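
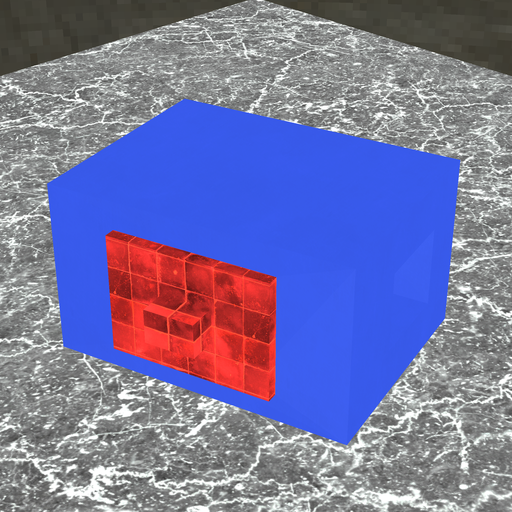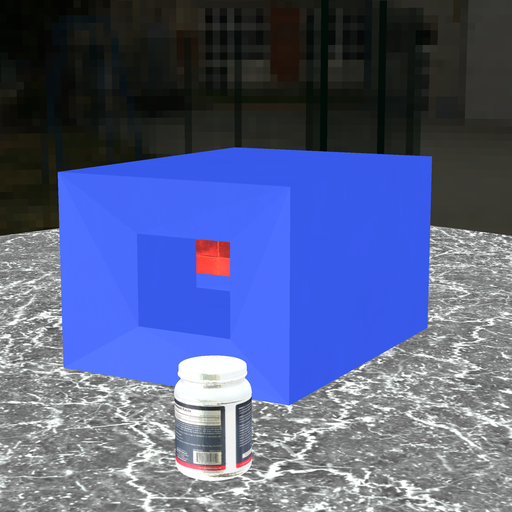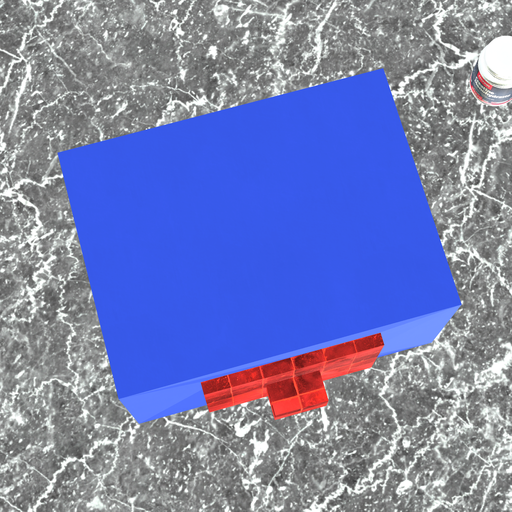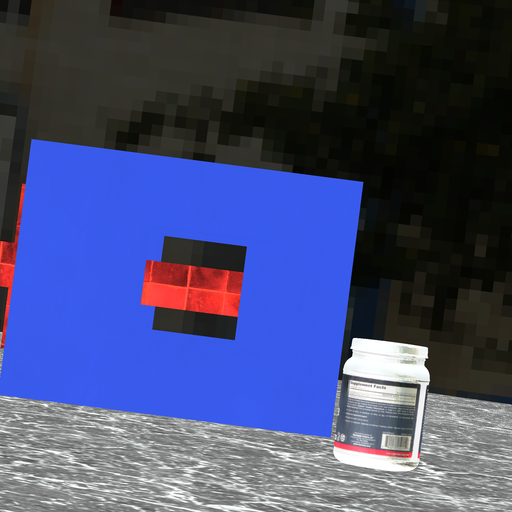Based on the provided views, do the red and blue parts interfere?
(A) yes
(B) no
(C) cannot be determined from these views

(A) yes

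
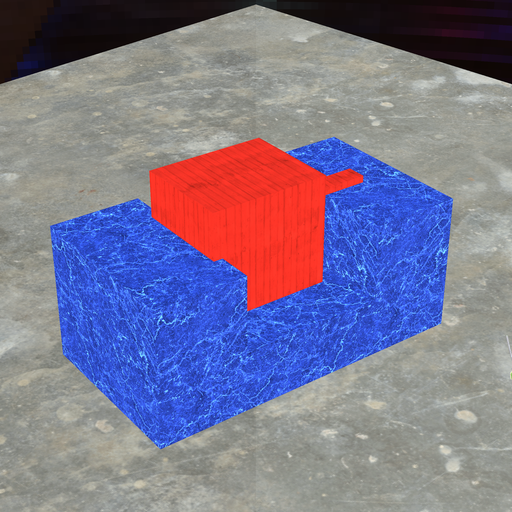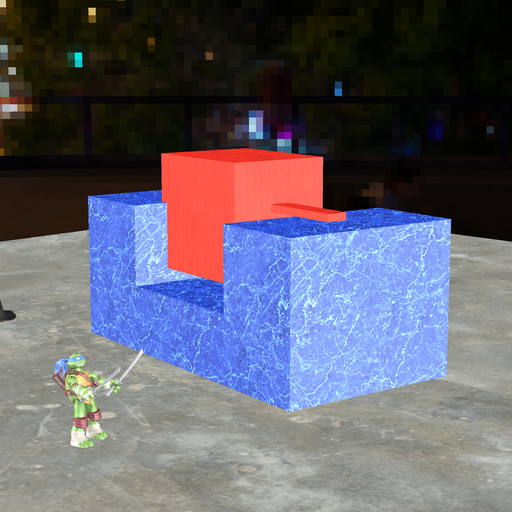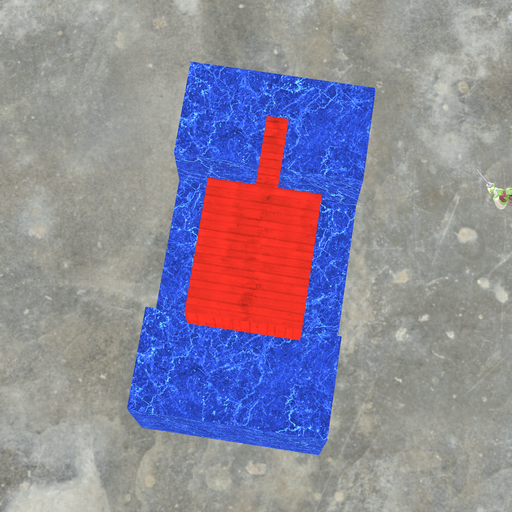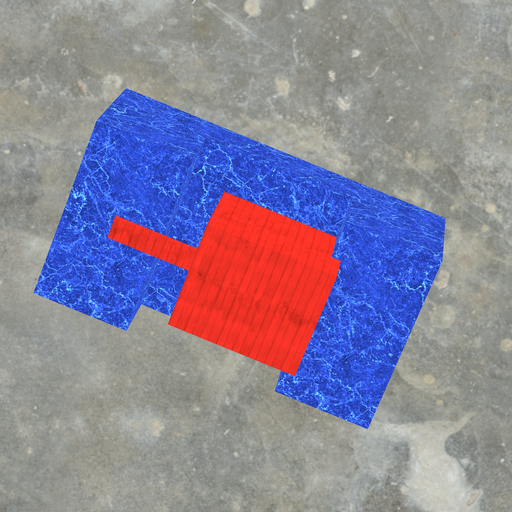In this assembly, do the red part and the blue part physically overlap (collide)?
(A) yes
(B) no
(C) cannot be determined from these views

(A) yes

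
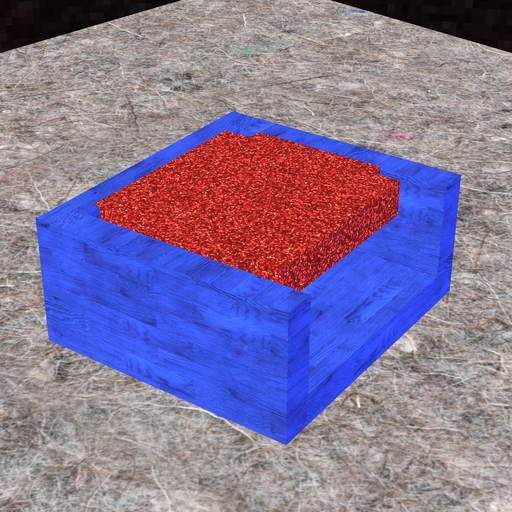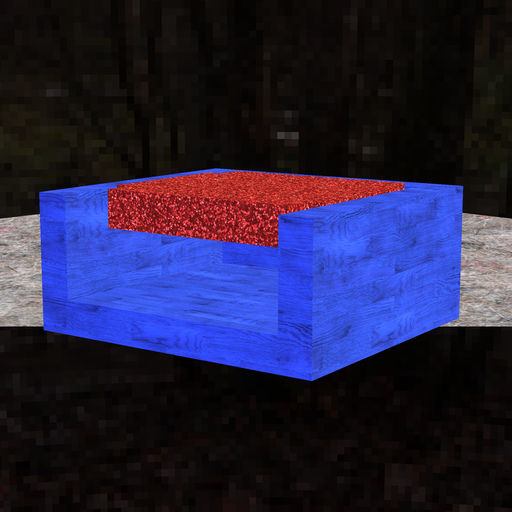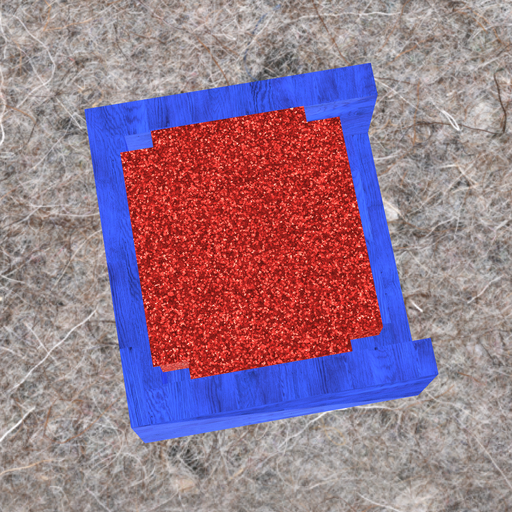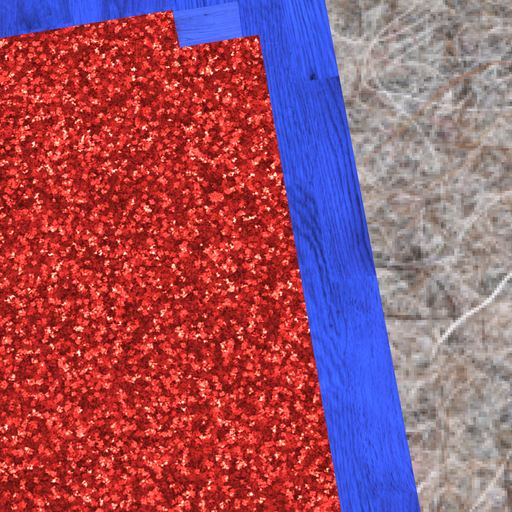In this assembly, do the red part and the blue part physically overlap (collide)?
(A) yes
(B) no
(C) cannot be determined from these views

(A) yes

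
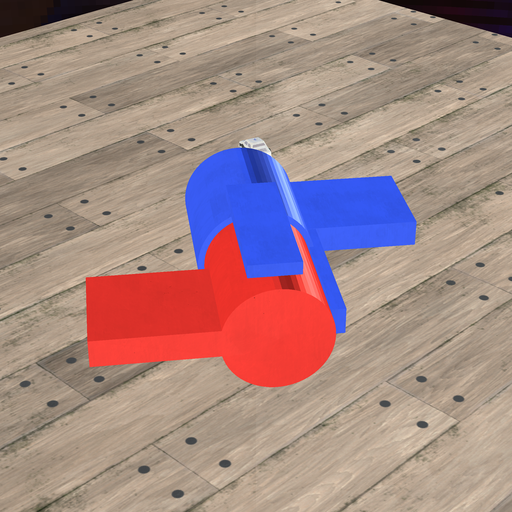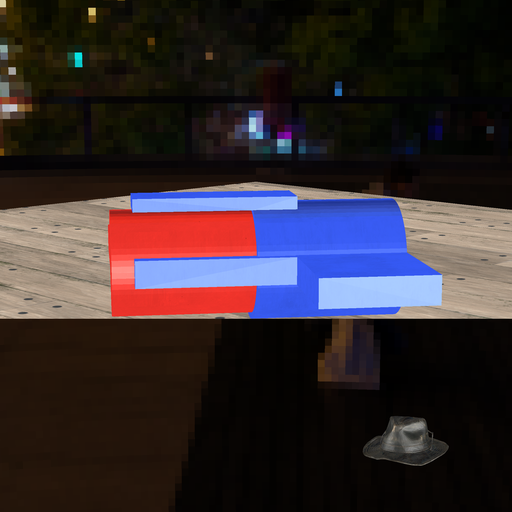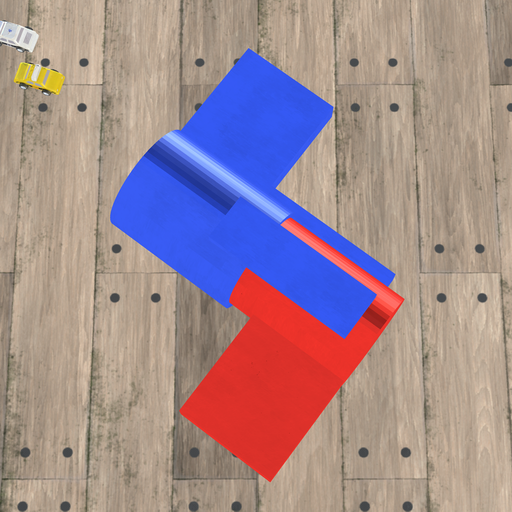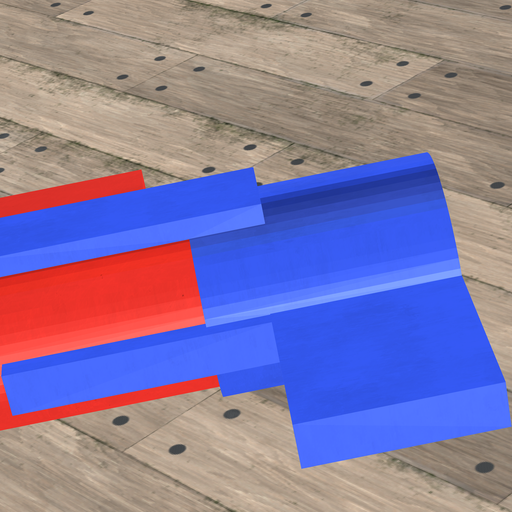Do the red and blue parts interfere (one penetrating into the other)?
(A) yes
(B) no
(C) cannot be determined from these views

(A) yes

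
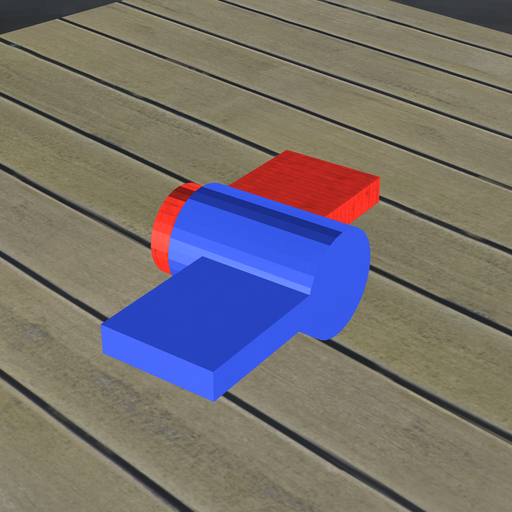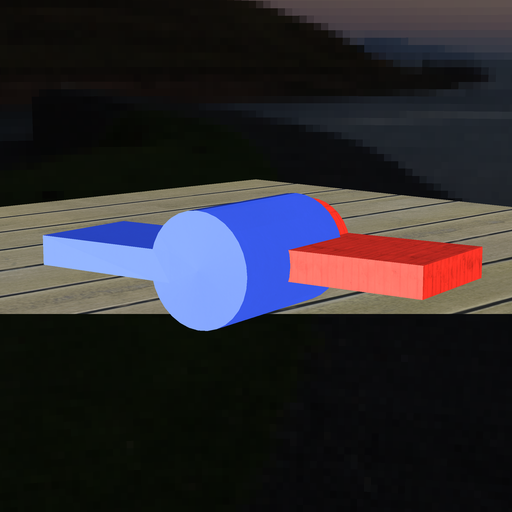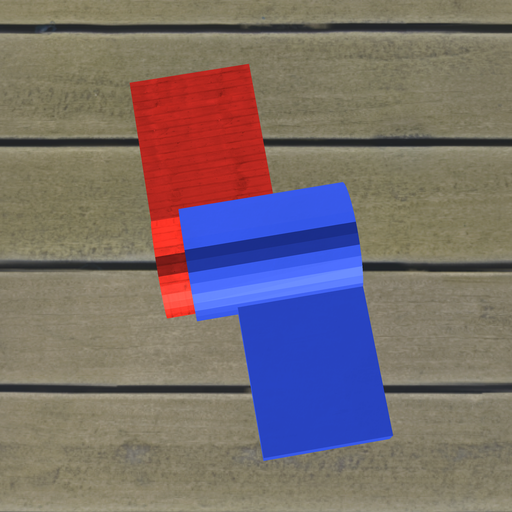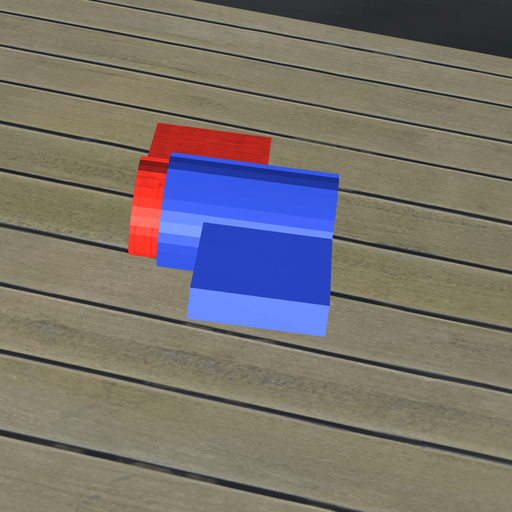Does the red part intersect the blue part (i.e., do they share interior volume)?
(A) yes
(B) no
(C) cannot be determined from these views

(A) yes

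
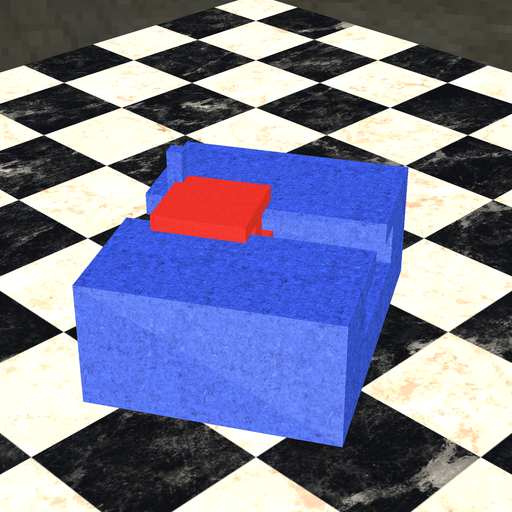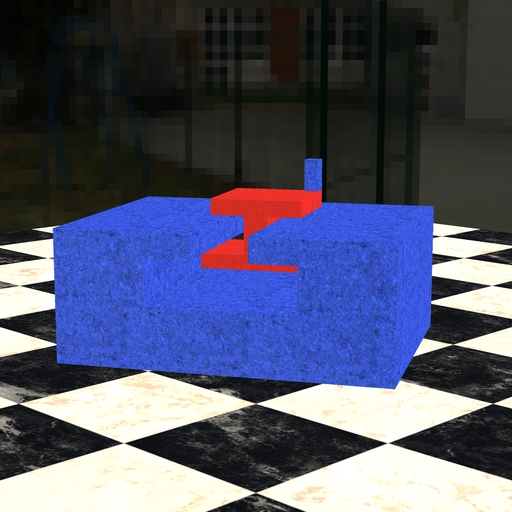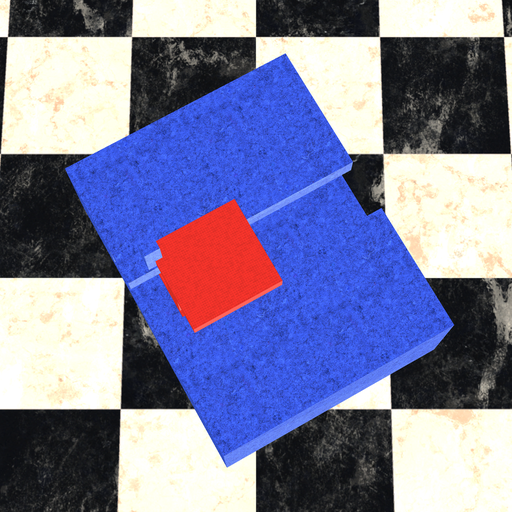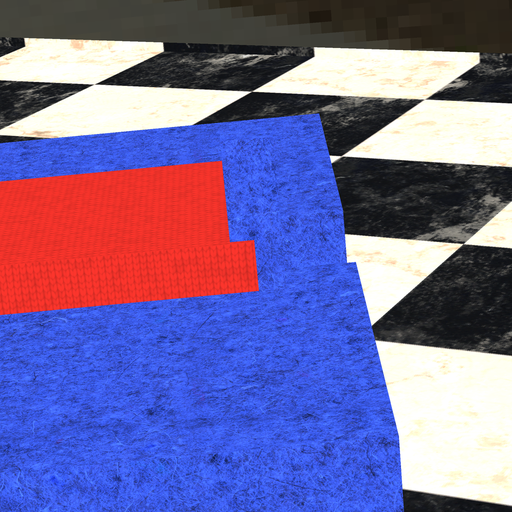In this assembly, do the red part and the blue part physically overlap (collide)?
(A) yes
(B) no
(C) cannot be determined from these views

(A) yes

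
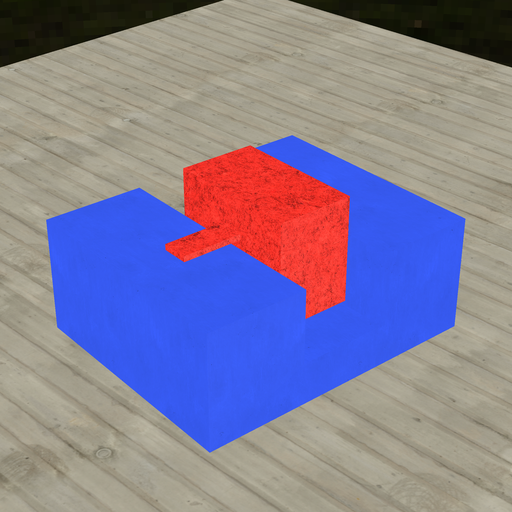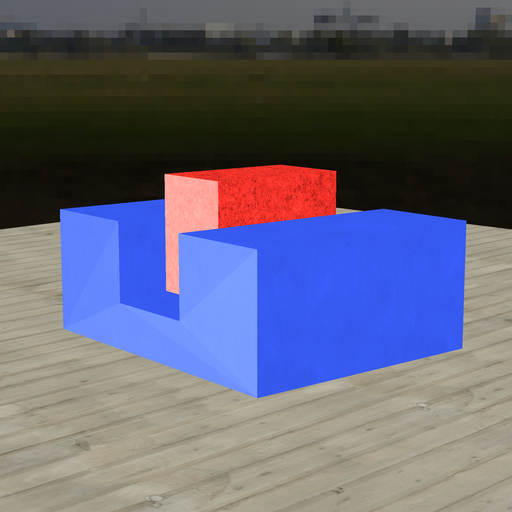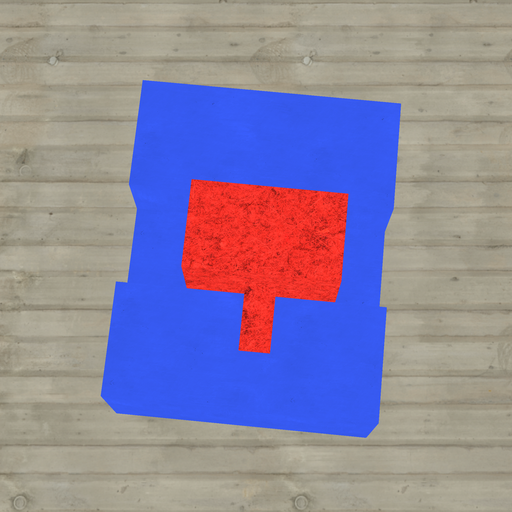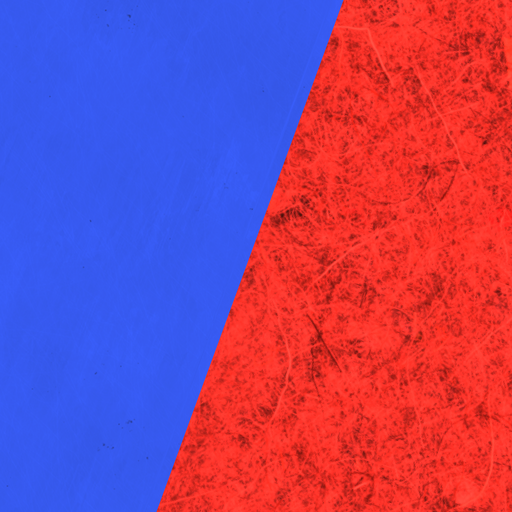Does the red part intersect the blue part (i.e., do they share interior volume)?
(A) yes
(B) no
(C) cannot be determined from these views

(B) no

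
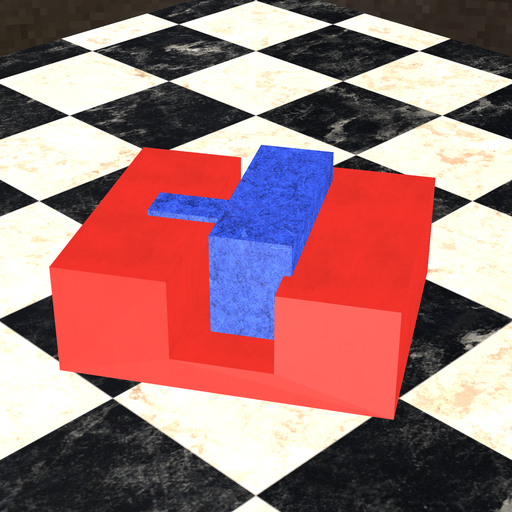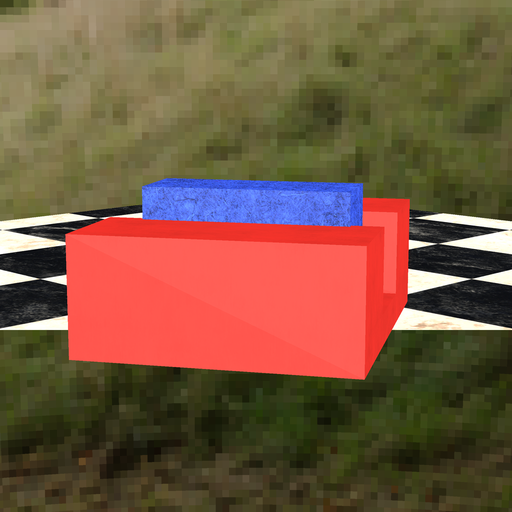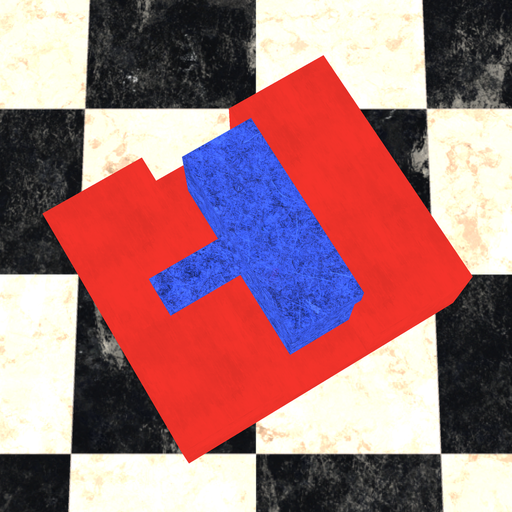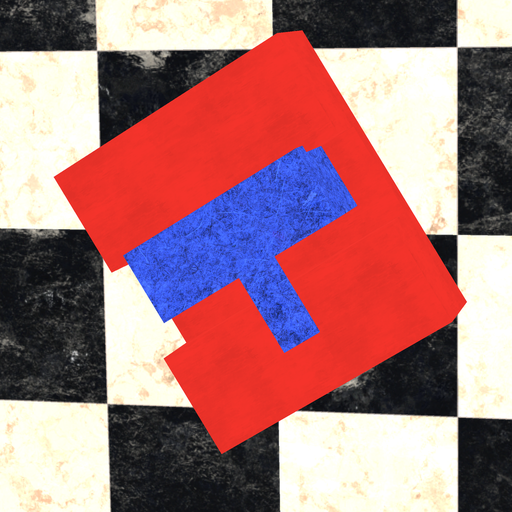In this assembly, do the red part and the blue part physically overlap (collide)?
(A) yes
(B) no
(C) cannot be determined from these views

(A) yes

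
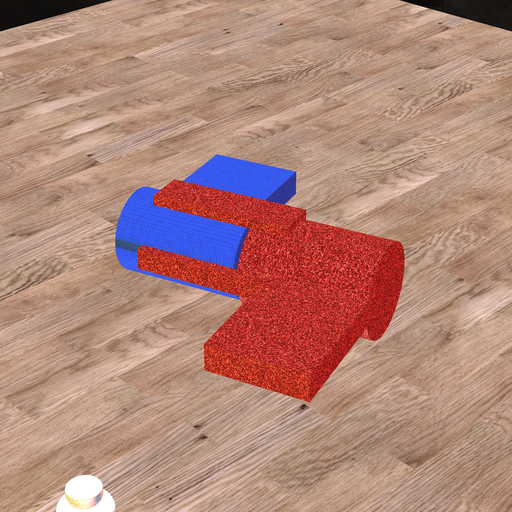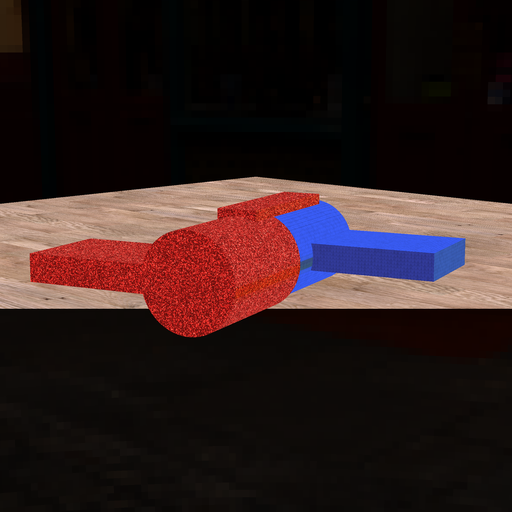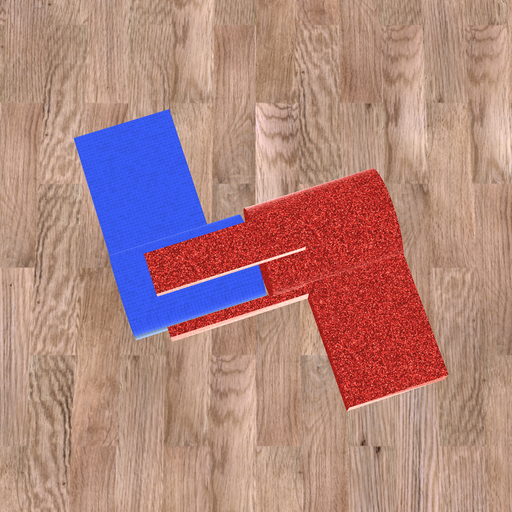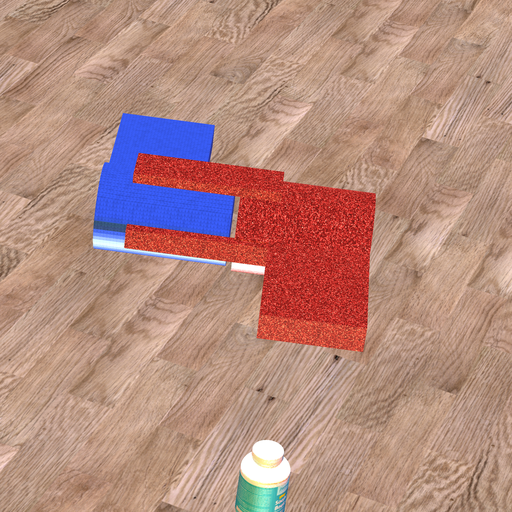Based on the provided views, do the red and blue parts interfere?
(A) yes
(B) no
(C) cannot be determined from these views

(B) no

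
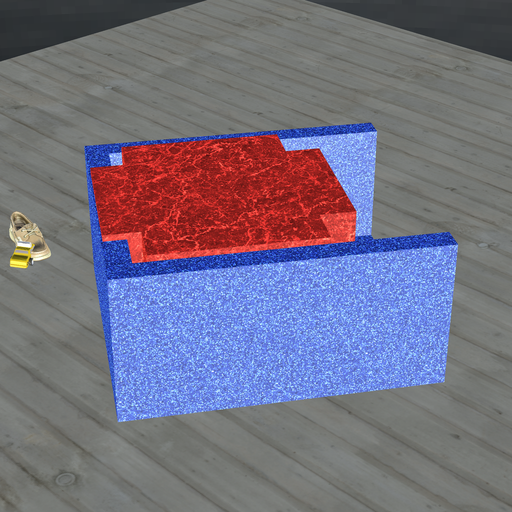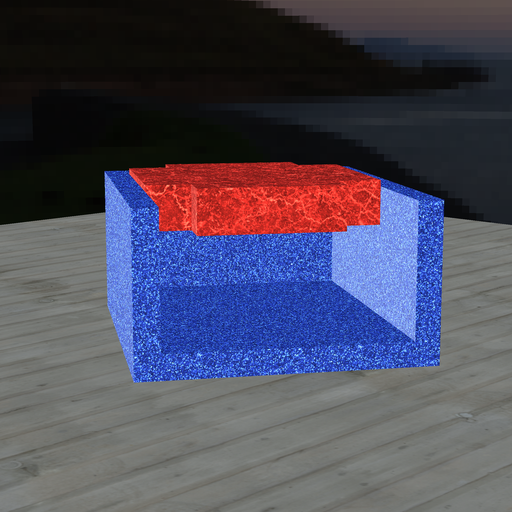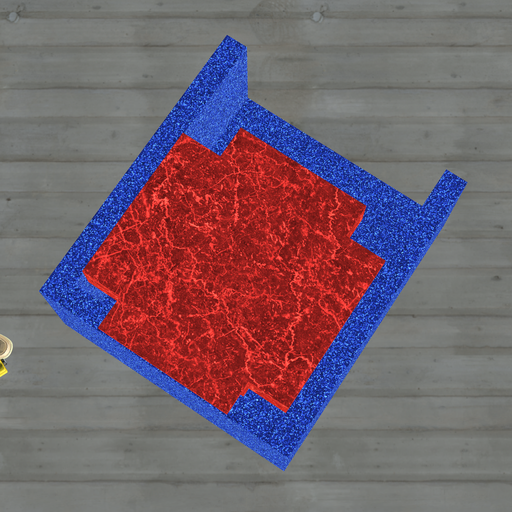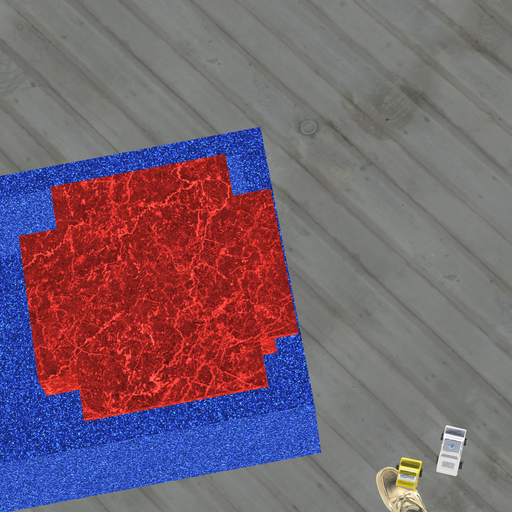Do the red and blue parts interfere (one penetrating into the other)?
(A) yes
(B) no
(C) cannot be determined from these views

(A) yes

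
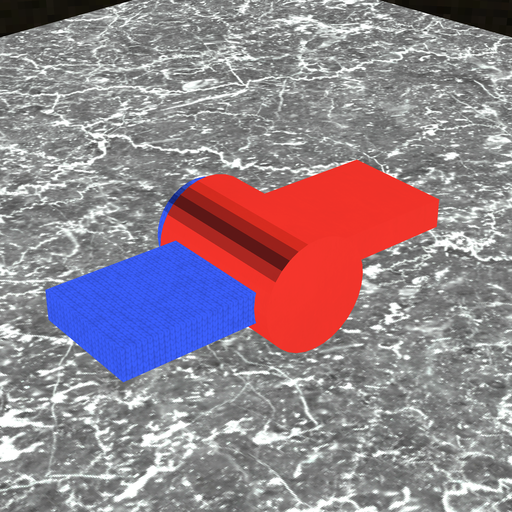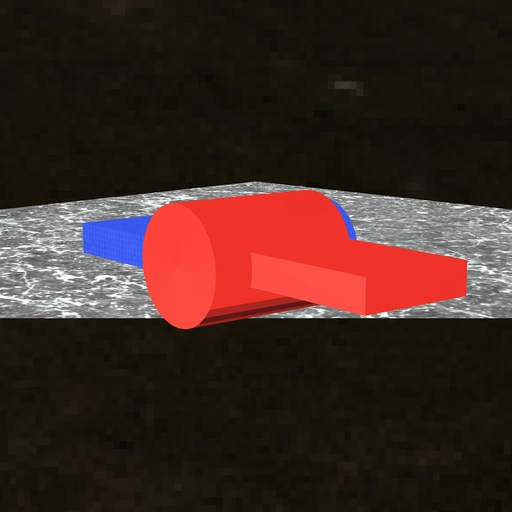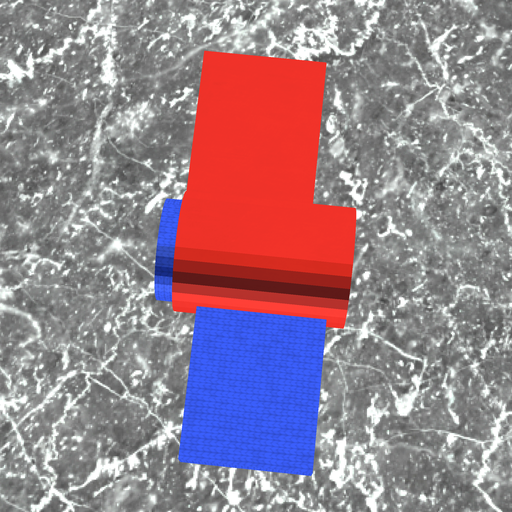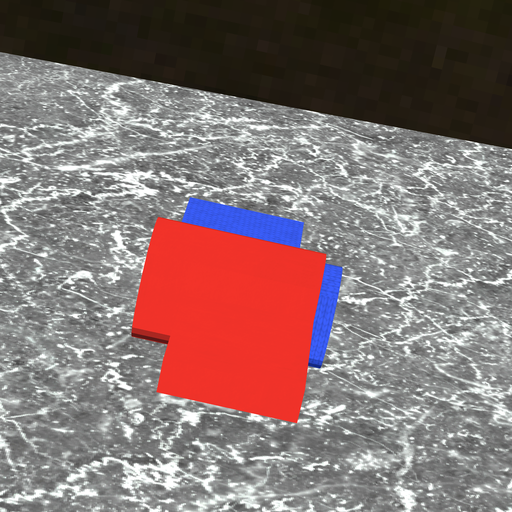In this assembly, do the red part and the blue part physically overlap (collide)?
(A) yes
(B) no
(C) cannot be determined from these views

(A) yes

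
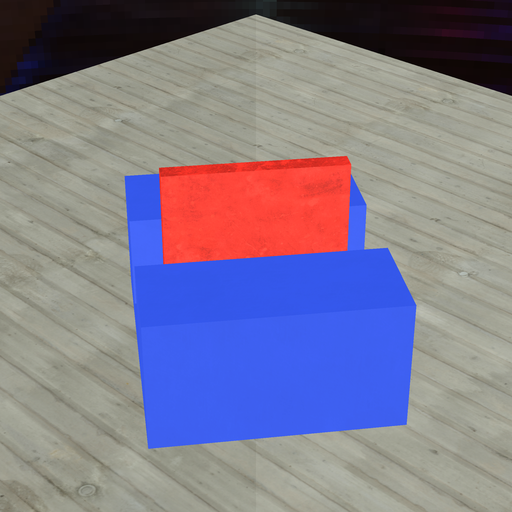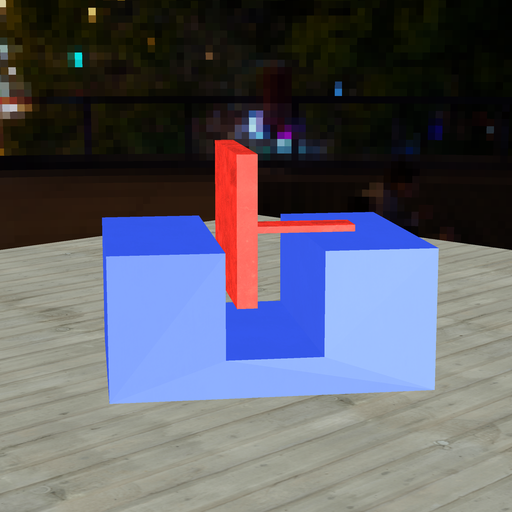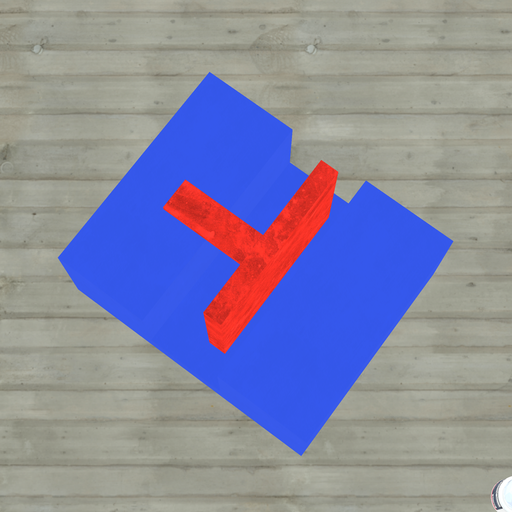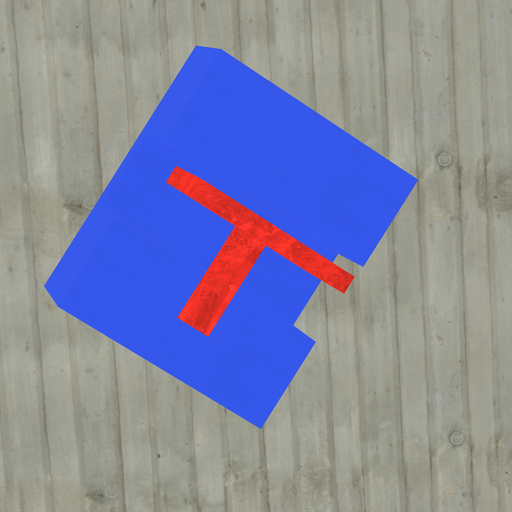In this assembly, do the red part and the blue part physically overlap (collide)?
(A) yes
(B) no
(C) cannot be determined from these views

(B) no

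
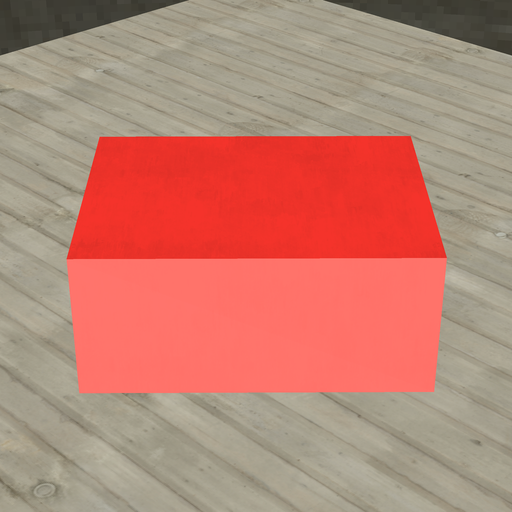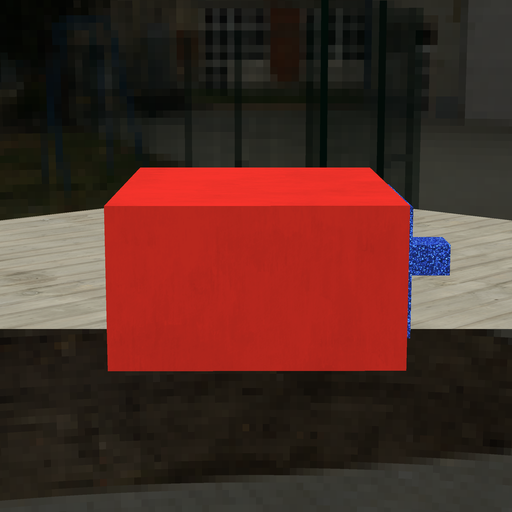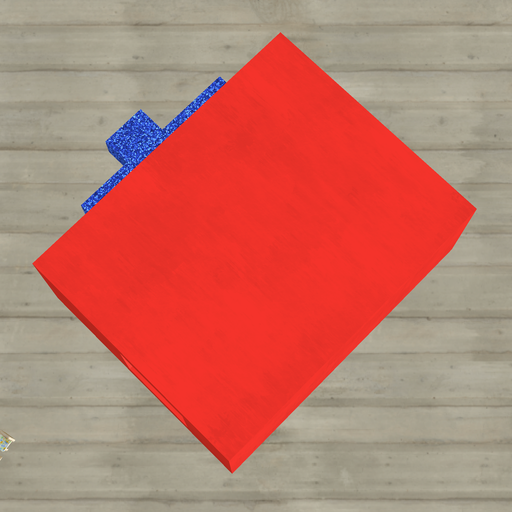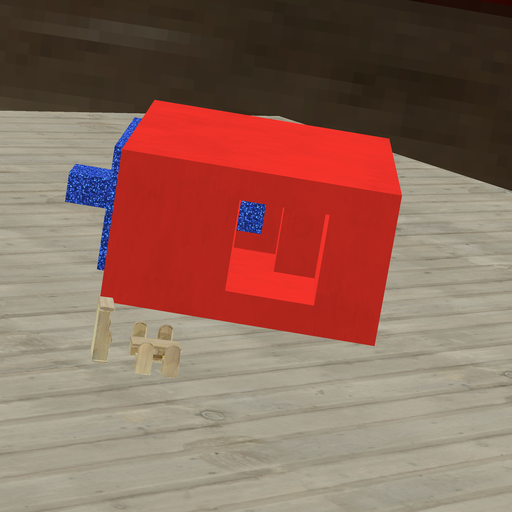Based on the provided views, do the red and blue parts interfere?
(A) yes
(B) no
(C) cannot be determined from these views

(B) no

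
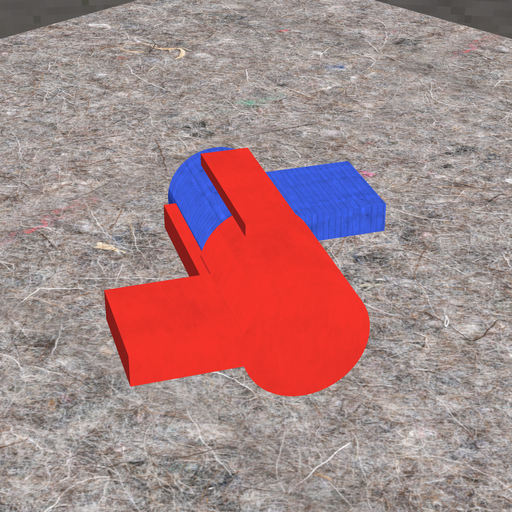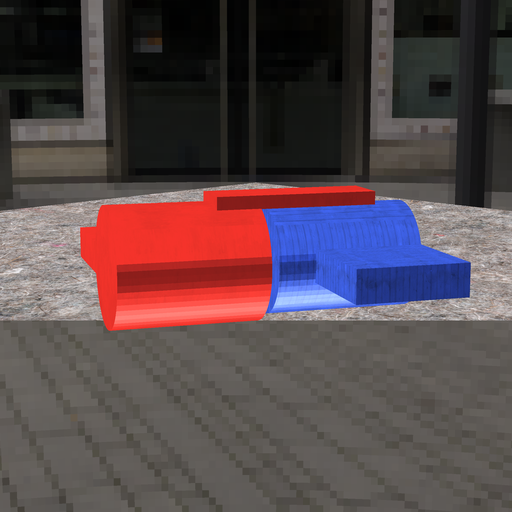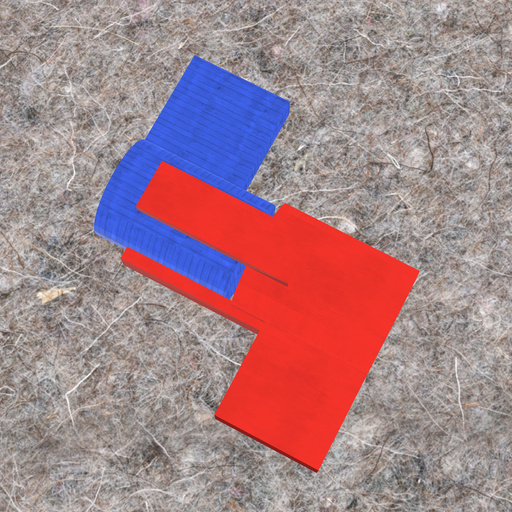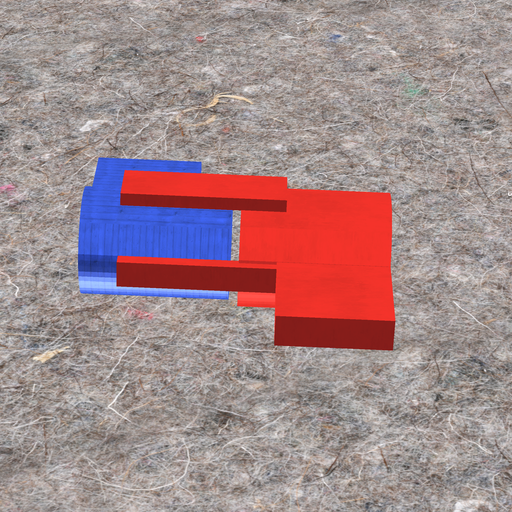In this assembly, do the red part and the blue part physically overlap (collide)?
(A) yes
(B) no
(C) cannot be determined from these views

(B) no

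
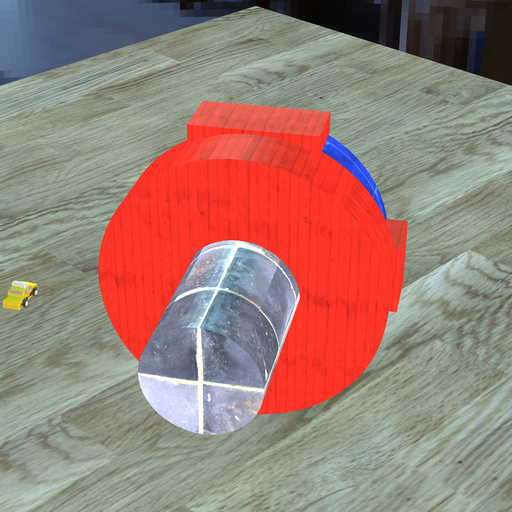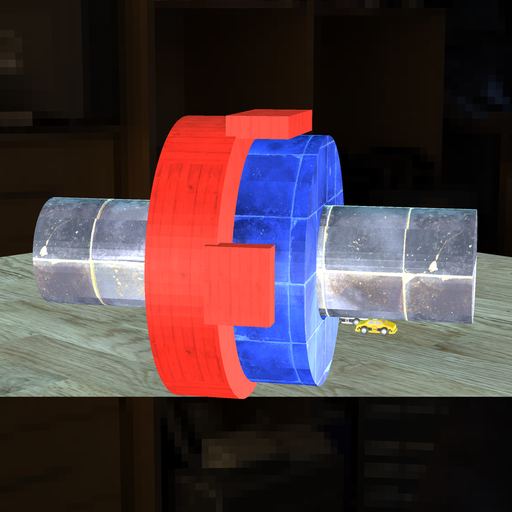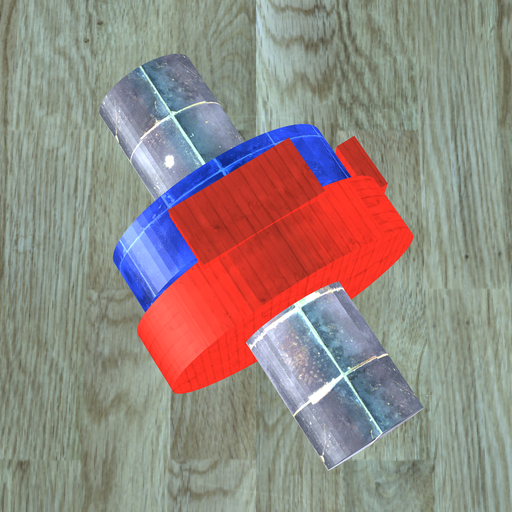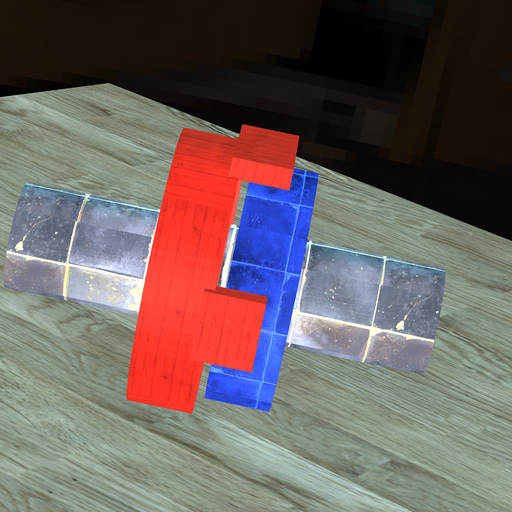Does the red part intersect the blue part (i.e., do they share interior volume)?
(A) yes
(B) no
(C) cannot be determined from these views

(B) no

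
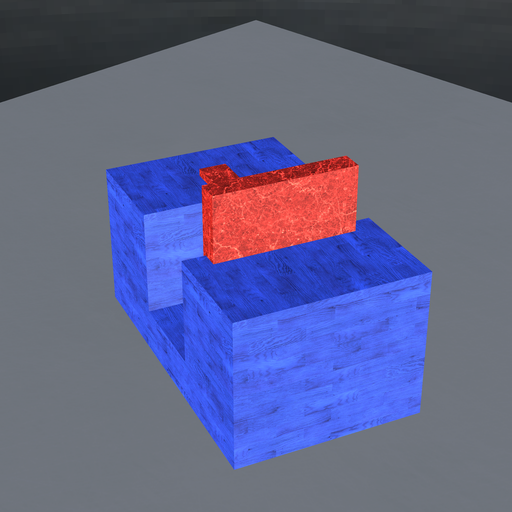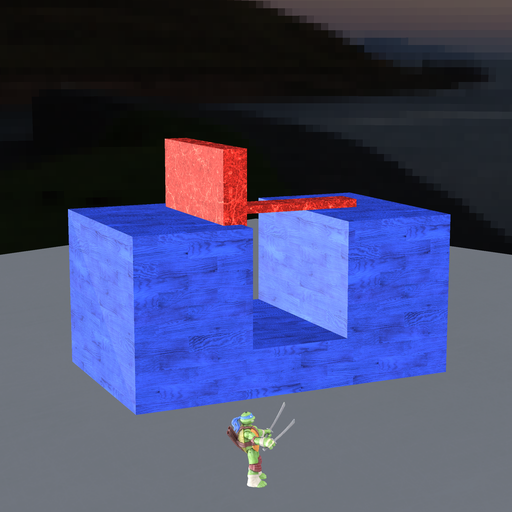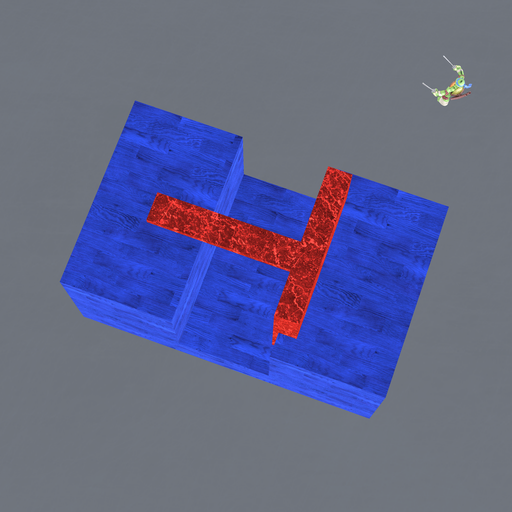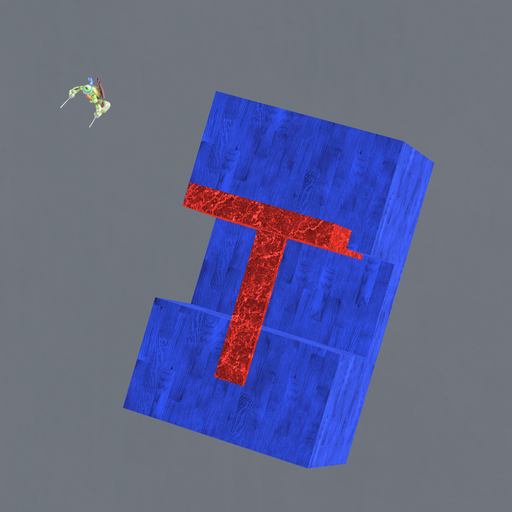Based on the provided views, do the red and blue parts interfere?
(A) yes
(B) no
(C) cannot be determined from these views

(A) yes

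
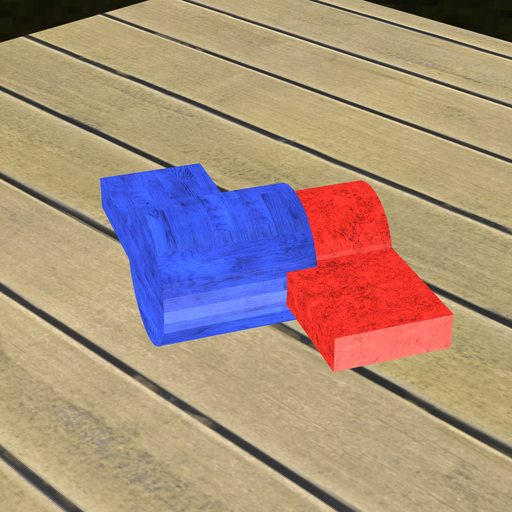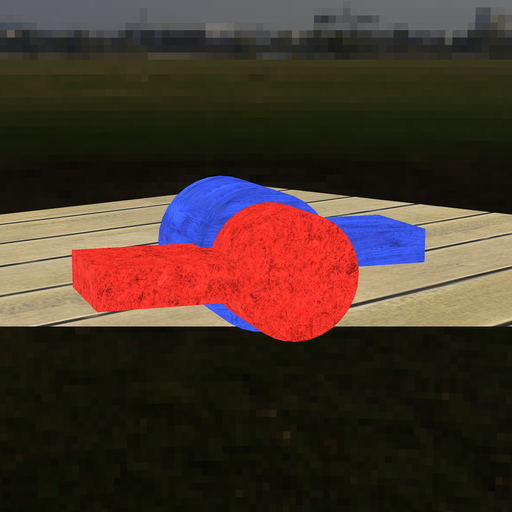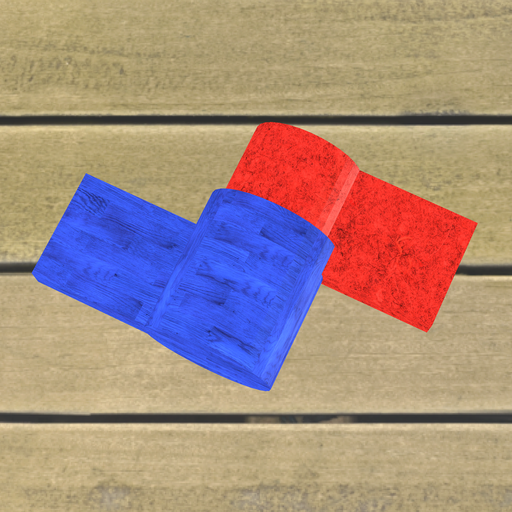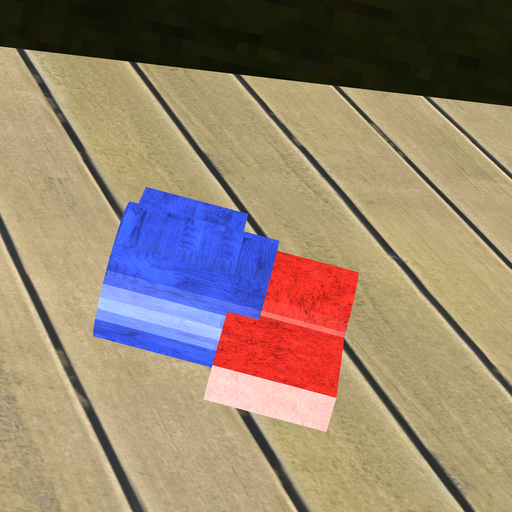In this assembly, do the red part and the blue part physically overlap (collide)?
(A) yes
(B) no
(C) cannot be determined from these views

(A) yes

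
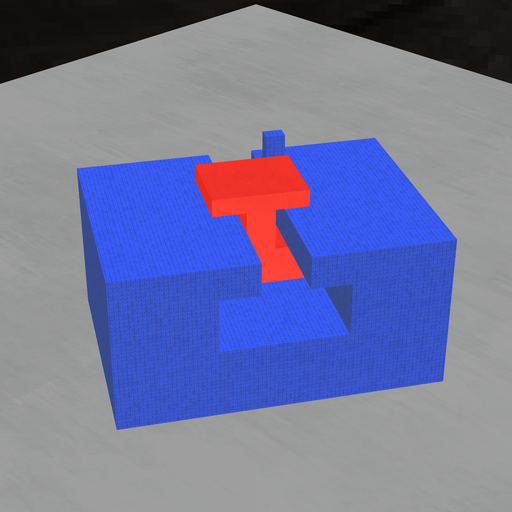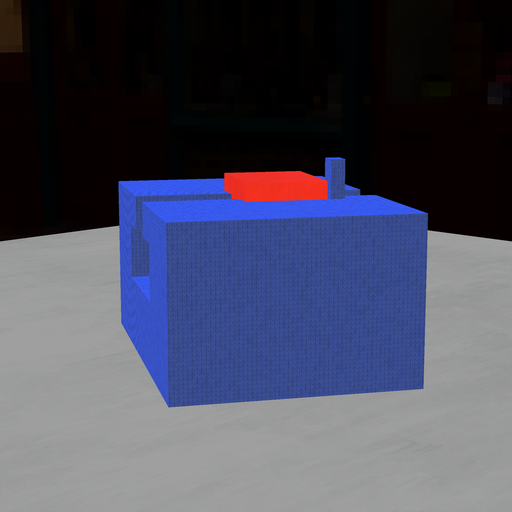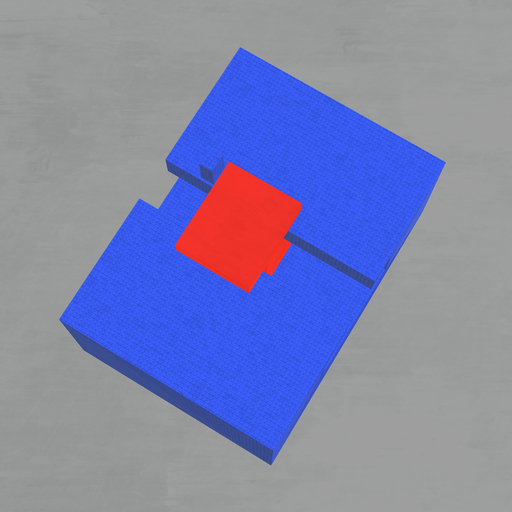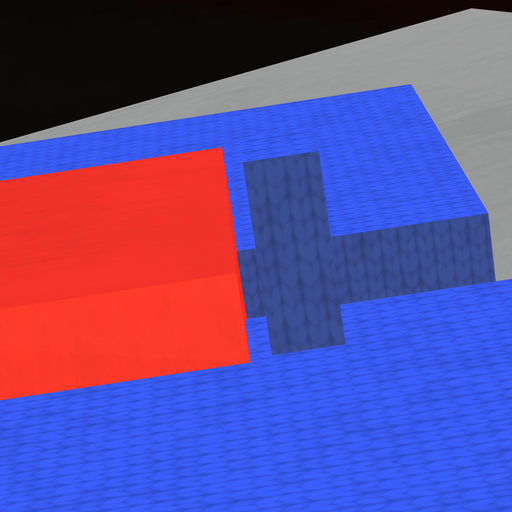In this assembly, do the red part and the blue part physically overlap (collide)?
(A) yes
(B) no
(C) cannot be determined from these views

(B) no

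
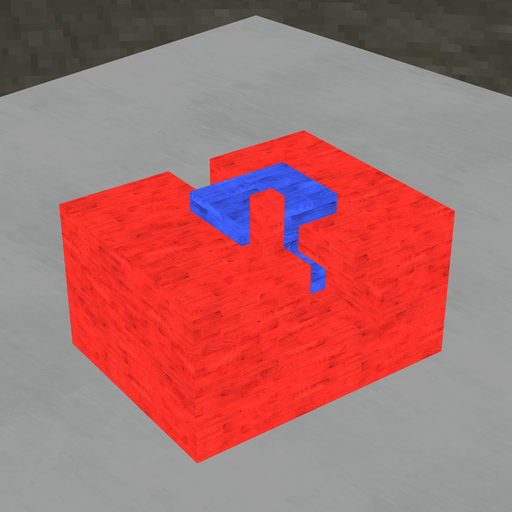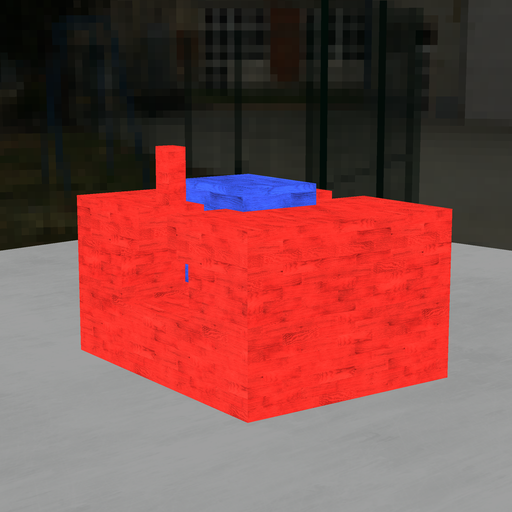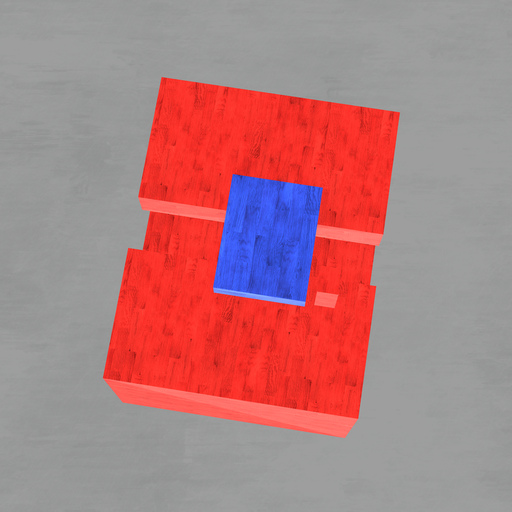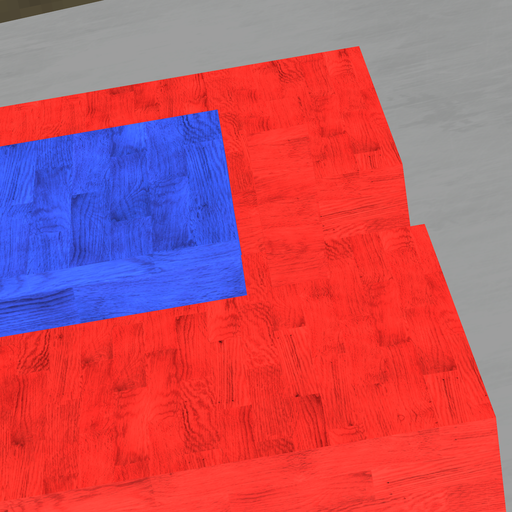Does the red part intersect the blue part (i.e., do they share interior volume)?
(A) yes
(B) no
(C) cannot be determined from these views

(B) no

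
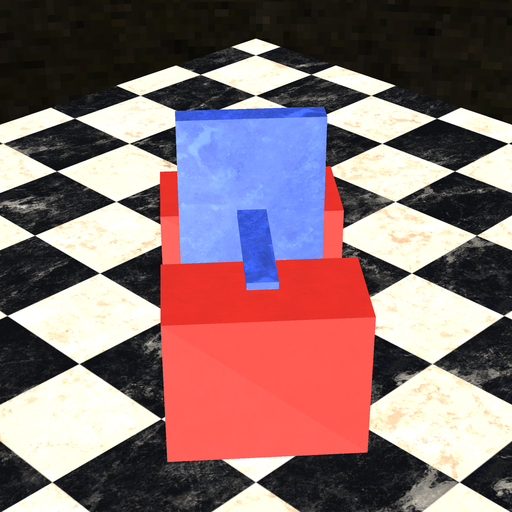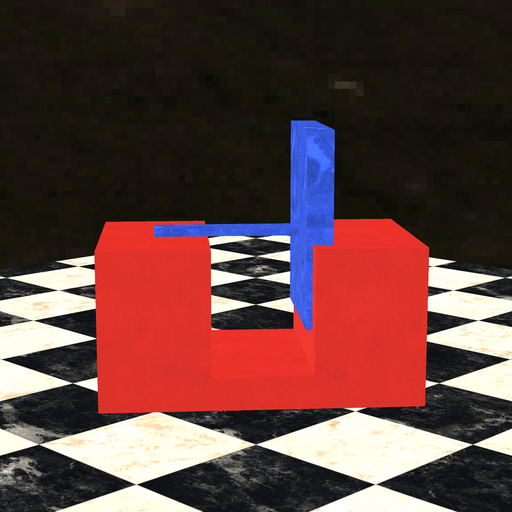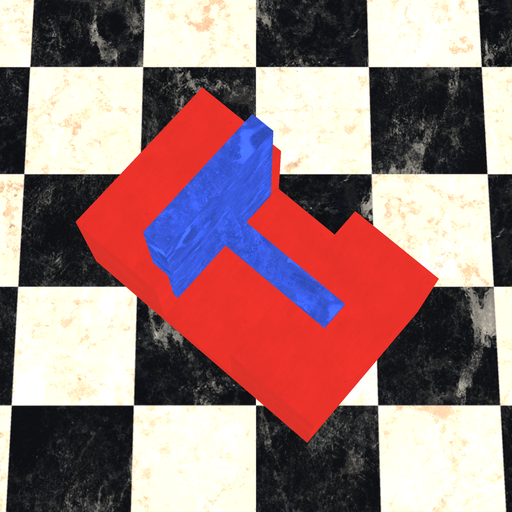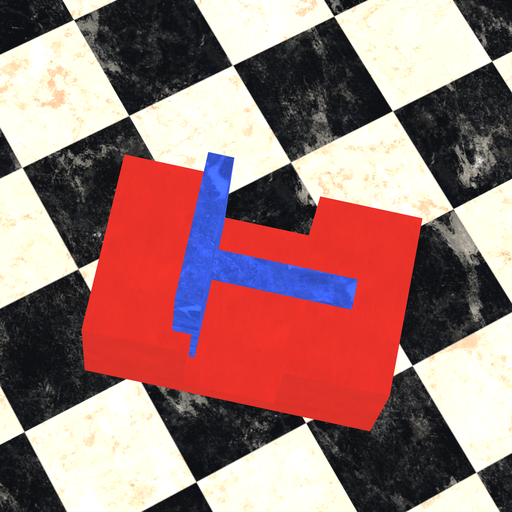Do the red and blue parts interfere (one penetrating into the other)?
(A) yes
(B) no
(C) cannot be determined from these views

(A) yes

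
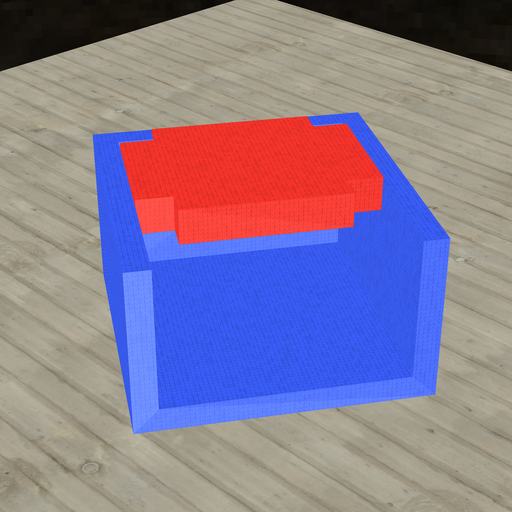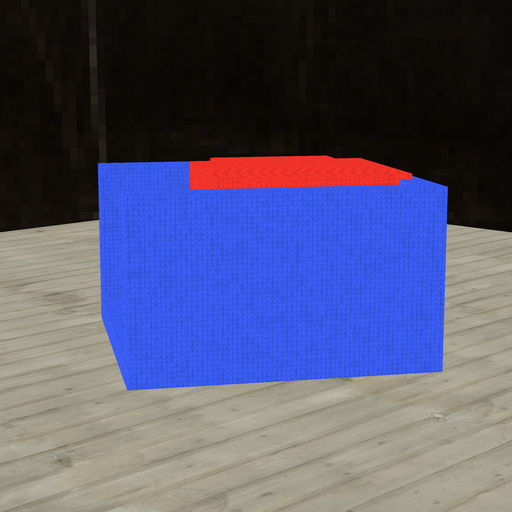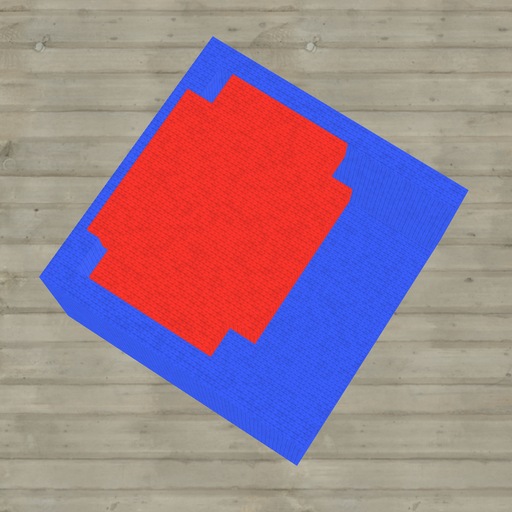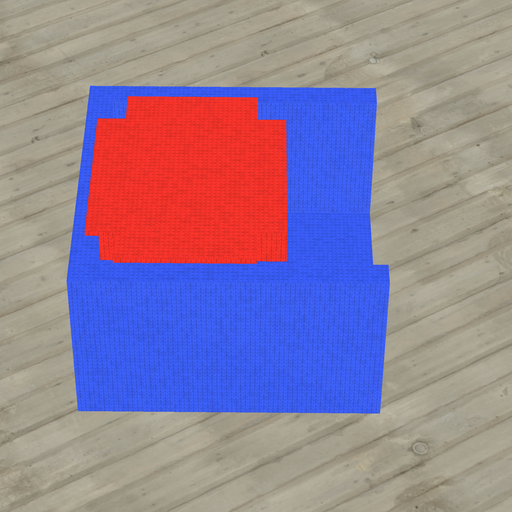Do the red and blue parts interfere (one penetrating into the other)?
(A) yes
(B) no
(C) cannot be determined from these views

(A) yes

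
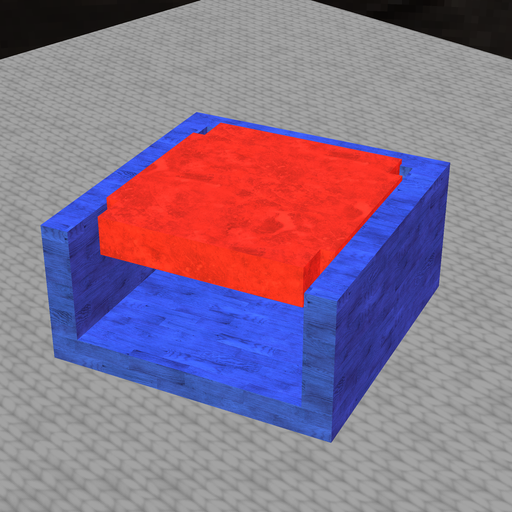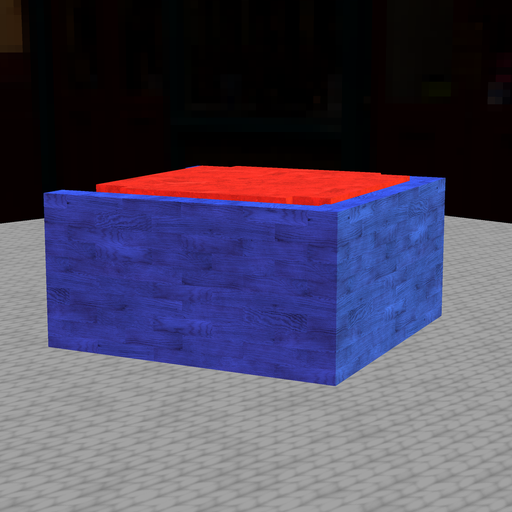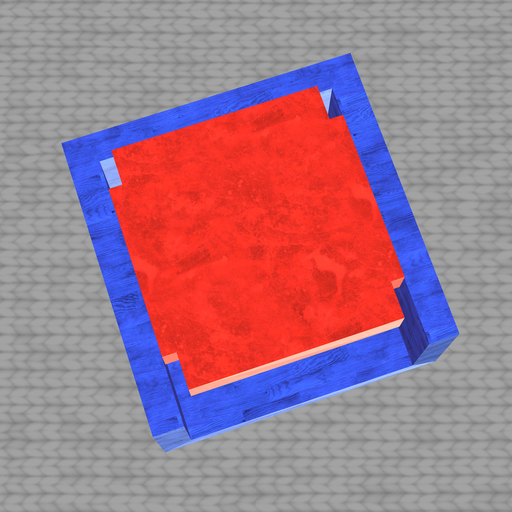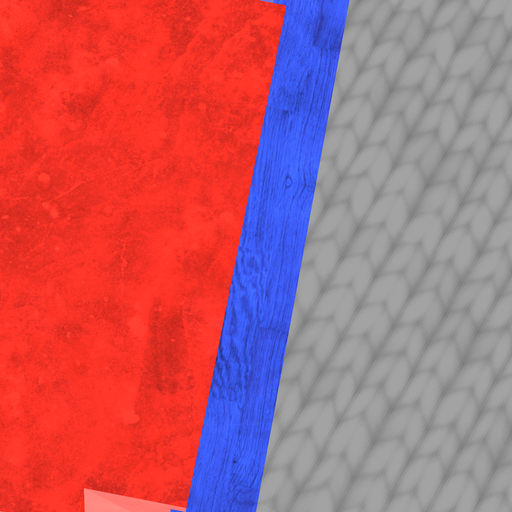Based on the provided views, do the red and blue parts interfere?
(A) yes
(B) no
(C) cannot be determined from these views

(A) yes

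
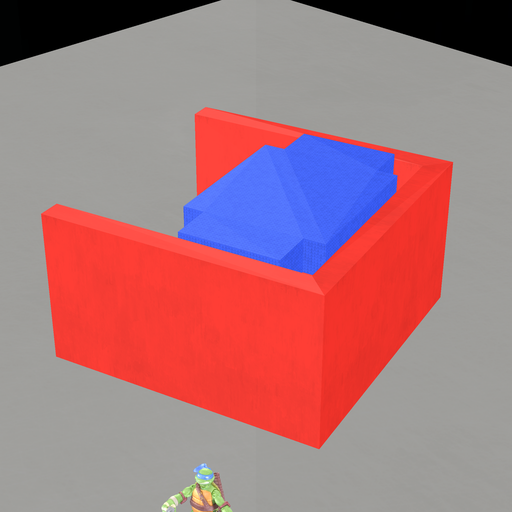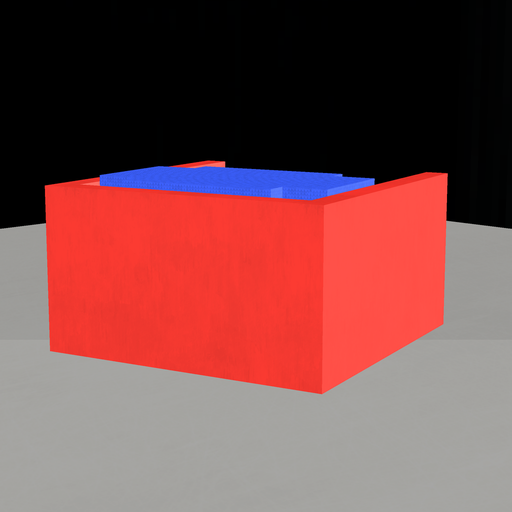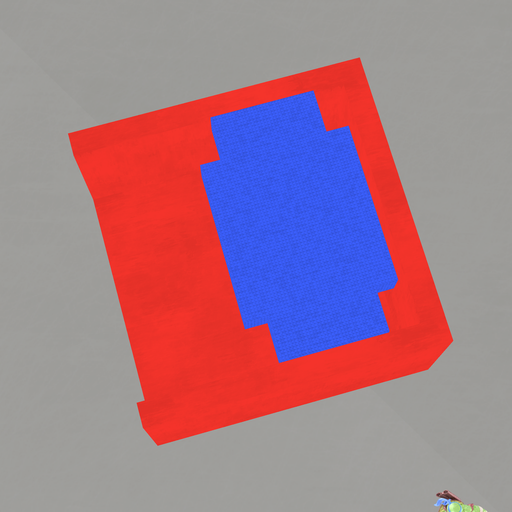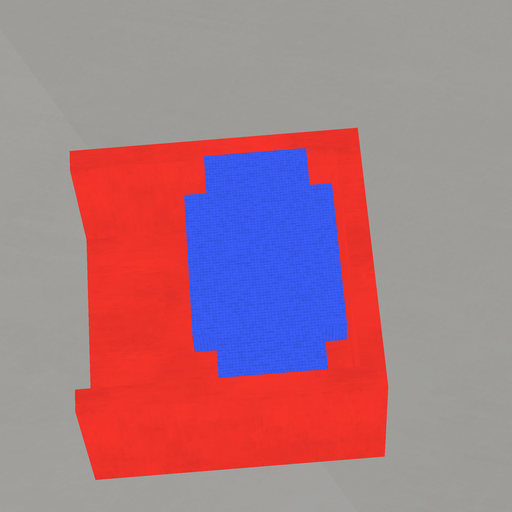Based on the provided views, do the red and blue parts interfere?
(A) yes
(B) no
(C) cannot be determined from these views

(B) no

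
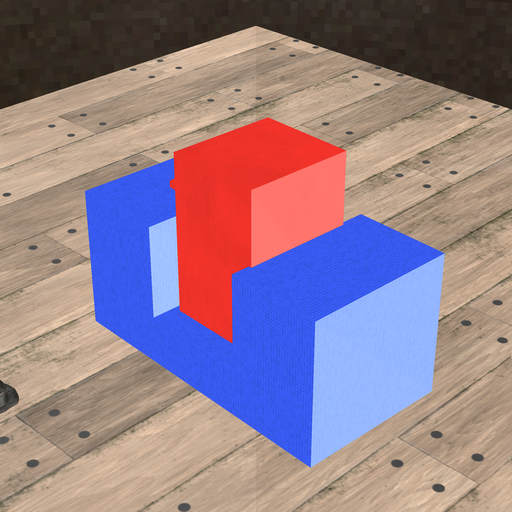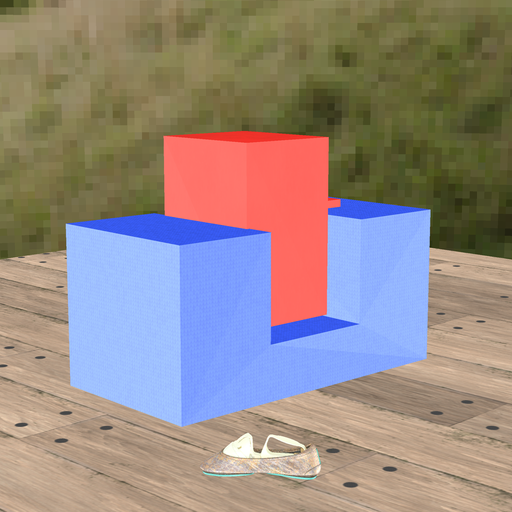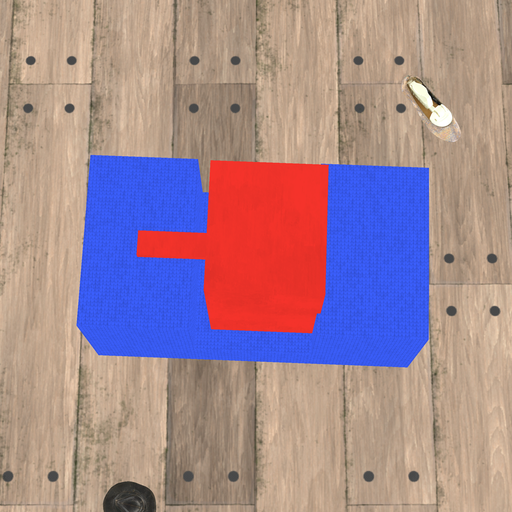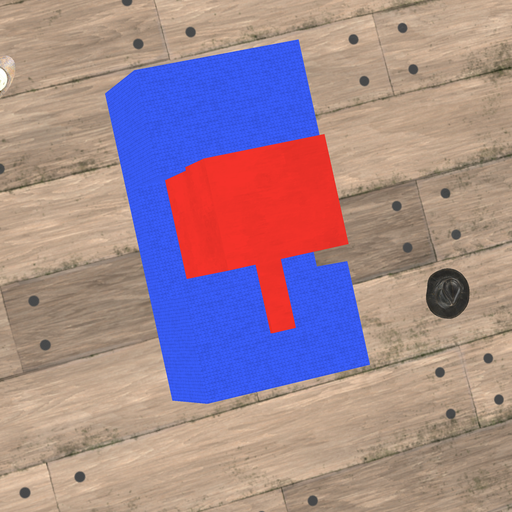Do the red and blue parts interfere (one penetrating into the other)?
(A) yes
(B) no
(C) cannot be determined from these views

(A) yes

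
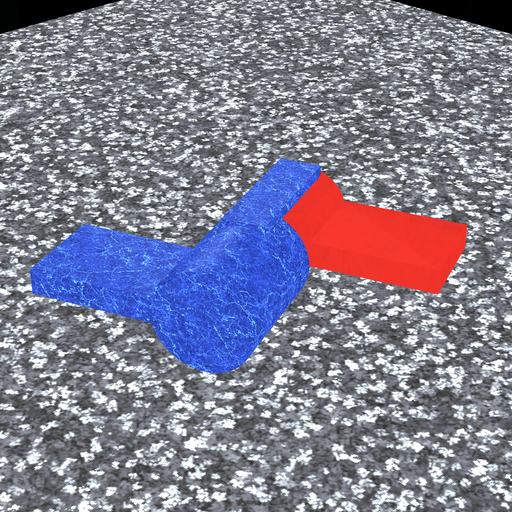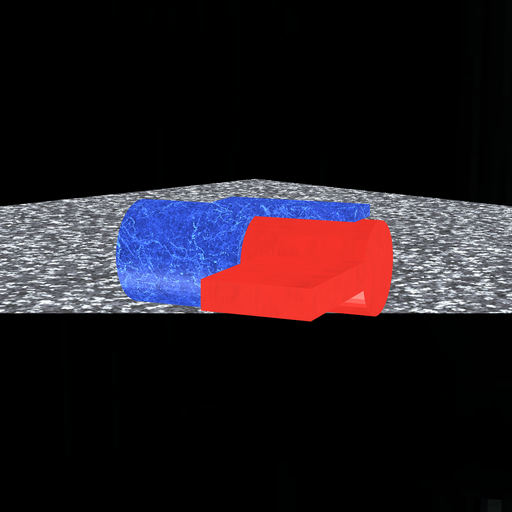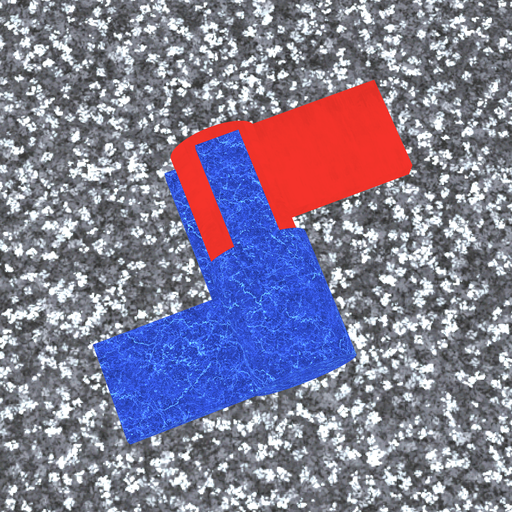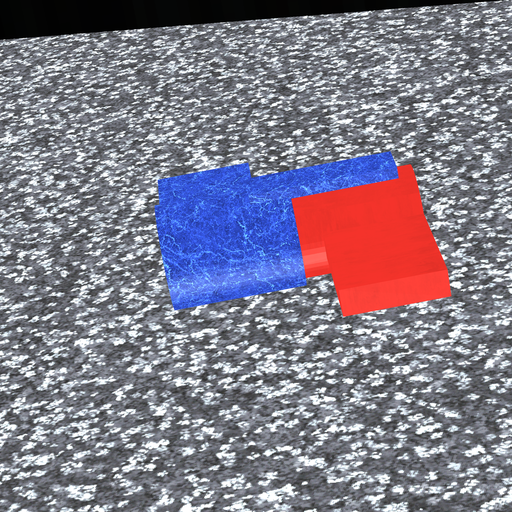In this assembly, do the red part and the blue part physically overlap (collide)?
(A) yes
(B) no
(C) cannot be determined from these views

(A) yes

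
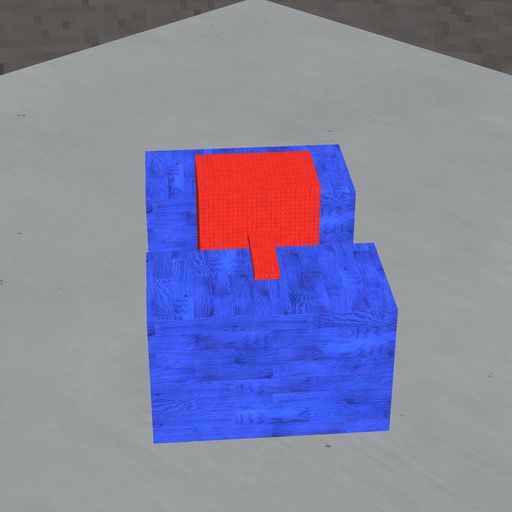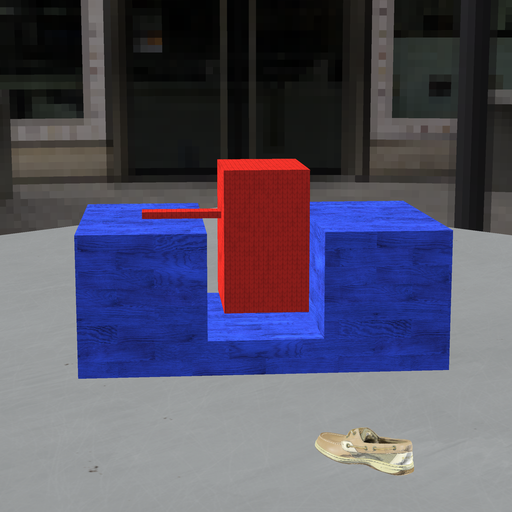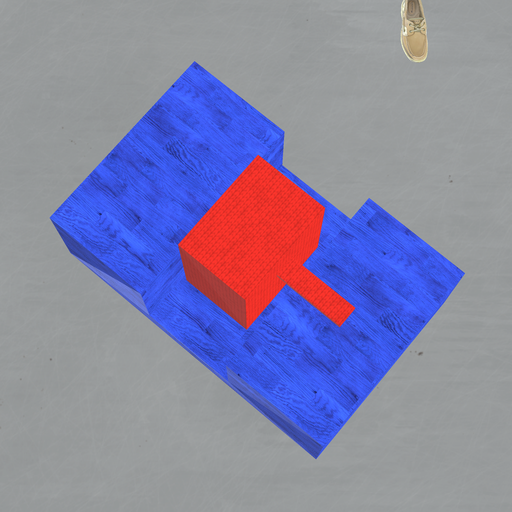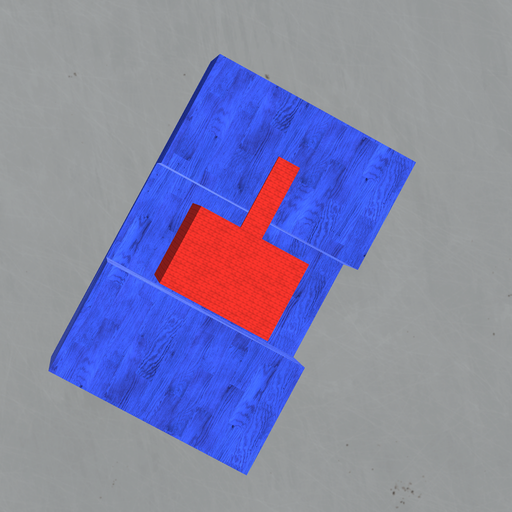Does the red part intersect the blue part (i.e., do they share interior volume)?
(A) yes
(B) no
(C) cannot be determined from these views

(B) no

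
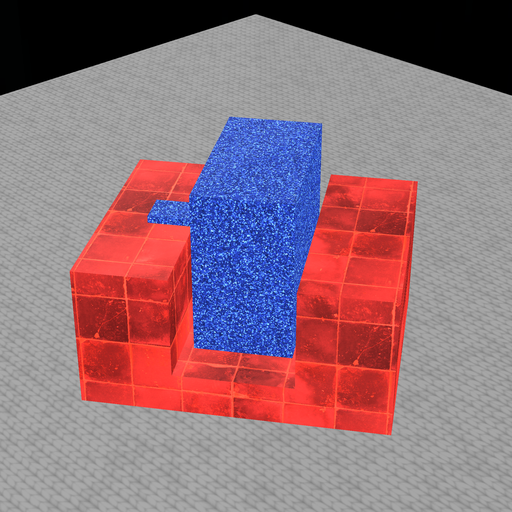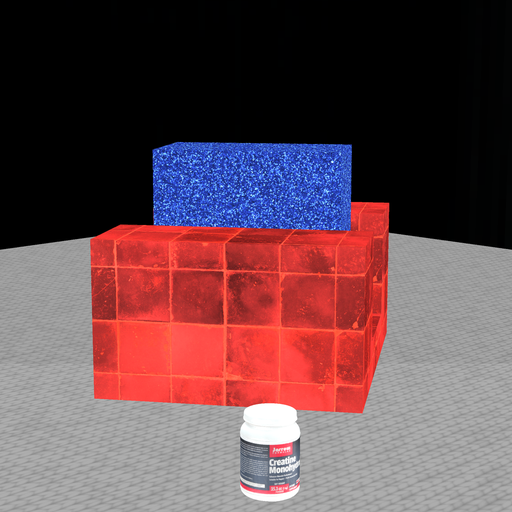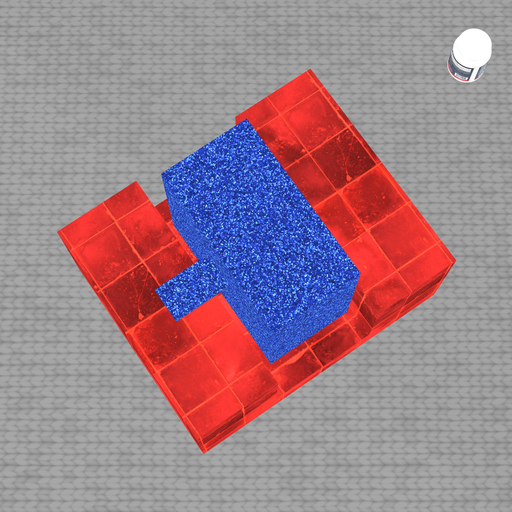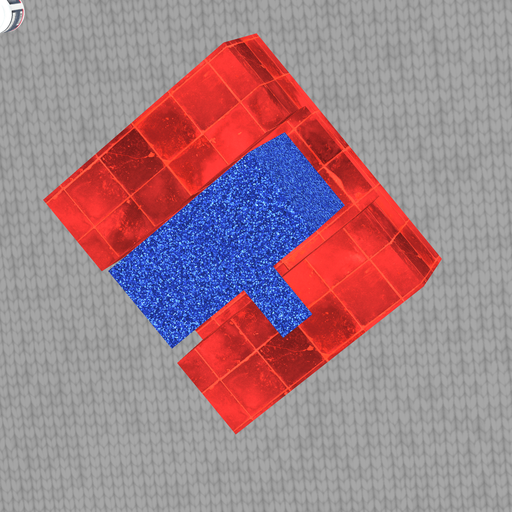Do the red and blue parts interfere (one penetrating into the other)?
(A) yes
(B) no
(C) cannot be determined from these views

(B) no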